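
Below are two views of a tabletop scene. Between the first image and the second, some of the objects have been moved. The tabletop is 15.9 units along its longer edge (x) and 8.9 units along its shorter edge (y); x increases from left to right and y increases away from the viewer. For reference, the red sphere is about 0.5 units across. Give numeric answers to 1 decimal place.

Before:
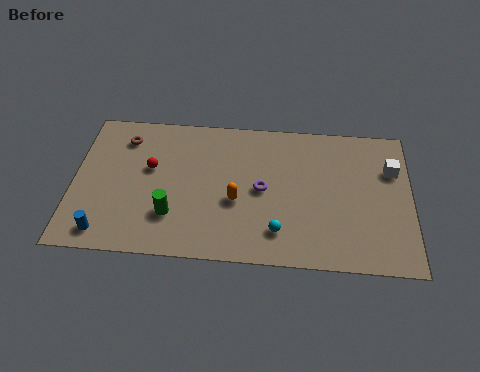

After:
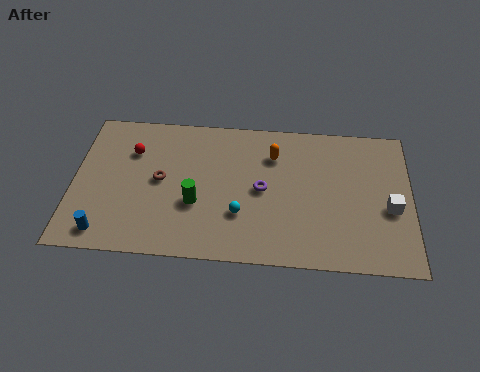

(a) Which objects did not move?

the blue cylinder and the purple torus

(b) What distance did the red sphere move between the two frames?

1.3

The red sphere moved from about (3.6, 5.3) to (2.7, 6.3), a distance of √(0.9² + 1.0²) ≈ 1.3.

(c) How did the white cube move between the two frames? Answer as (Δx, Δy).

(-0.1, -2.4)

The white cube started near (15.0, 6.1) and ended near (14.9, 3.7).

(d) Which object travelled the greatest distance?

the orange capsule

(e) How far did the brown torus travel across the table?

3.1

From (2.3, 7.1) to (4.1, 4.6), the brown torus covered √(1.8² + 2.5²) ≈ 3.1 units.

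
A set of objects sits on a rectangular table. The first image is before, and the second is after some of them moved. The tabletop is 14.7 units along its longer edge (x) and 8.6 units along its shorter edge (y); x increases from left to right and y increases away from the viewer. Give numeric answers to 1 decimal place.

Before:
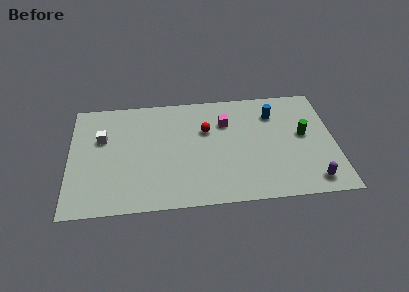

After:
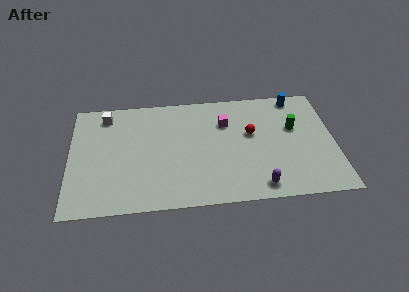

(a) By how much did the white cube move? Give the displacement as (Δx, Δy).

(0.2, 1.8)

The white cube started near (1.8, 5.5) and ended near (2.0, 7.3).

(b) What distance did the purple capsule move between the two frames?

2.9

From (13.3, 1.2) to (10.4, 1.1), the purple capsule covered √(2.9² + 0.1²) ≈ 2.9 units.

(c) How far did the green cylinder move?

0.8

The green cylinder moved from about (13.0, 4.7) to (12.5, 5.3), a distance of √(0.5² + 0.6²) ≈ 0.8.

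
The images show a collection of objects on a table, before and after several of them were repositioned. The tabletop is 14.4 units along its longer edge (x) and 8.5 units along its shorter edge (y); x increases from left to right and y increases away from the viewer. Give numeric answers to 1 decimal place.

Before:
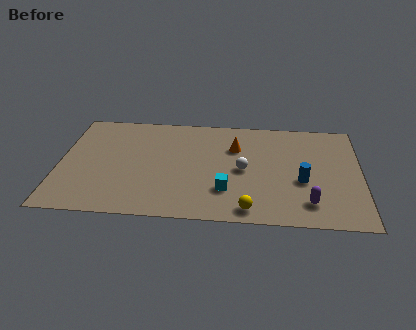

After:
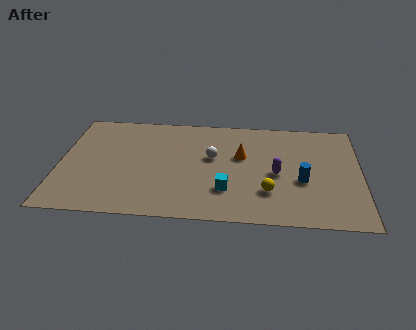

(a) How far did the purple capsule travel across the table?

2.7

From (11.9, 1.7) to (10.4, 3.9), the purple capsule covered √(1.5² + 2.2²) ≈ 2.7 units.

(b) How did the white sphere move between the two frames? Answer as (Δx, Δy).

(-1.5, 0.9)

The white sphere started near (8.8, 4.1) and ended near (7.3, 5.0).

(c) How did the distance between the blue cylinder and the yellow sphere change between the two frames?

-1.6

They were about 3.5 units apart before and 1.9 after — 1.6 units closer together.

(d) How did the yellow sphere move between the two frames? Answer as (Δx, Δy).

(0.9, 1.4)

The yellow sphere was at about (9.1, 1.0) and moved to about (10.0, 2.4).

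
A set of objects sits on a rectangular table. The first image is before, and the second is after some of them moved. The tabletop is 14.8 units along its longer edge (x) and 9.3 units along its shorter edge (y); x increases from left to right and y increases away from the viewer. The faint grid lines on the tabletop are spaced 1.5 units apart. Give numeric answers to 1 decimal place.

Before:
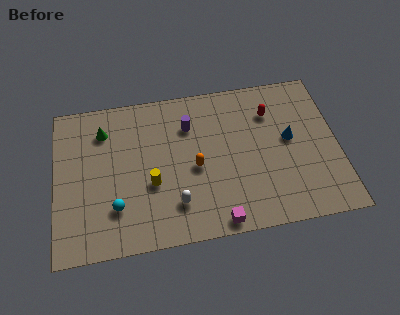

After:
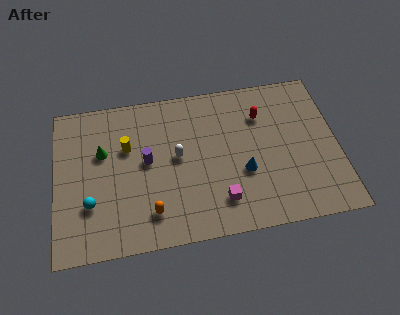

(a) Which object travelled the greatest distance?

the orange capsule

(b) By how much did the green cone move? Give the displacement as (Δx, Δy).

(-0.1, -1.3)

From the two frames, the green cone sits at roughly (2.6, 7.2) before and (2.5, 5.9) after.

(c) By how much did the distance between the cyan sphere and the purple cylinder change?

-2.2

The distance was about 5.9 in the first image and 3.7 in the second, so they moved 2.2 units closer together.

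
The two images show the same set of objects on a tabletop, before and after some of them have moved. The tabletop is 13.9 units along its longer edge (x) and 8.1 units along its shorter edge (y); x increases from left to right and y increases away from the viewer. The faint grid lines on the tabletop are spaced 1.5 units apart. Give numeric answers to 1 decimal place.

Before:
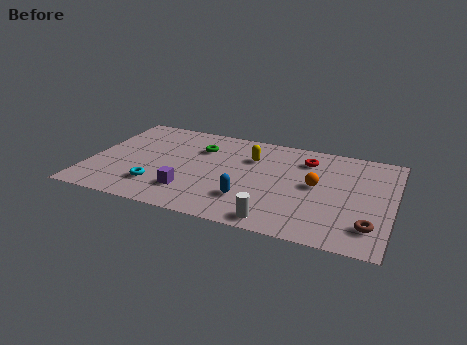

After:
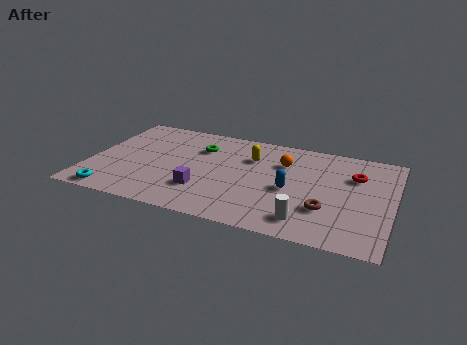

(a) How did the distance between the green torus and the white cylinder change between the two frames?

+0.6

They were about 6.3 units apart before and 6.9 after — 0.6 units further apart.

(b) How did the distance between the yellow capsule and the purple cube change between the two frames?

-0.6

The distance was about 4.5 in the first image and 3.9 in the second, so they moved 0.6 units closer together.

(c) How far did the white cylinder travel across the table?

1.4

The white cylinder was near (8.9, 0.9) before and (10.2, 1.4) after, so it travelled √(1.3² + 0.5²) ≈ 1.4 units.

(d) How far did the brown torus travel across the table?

2.1

The brown torus was near (13.0, 1.8) before and (11.0, 2.5) after, so it travelled √(2.0² + 0.7²) ≈ 2.1 units.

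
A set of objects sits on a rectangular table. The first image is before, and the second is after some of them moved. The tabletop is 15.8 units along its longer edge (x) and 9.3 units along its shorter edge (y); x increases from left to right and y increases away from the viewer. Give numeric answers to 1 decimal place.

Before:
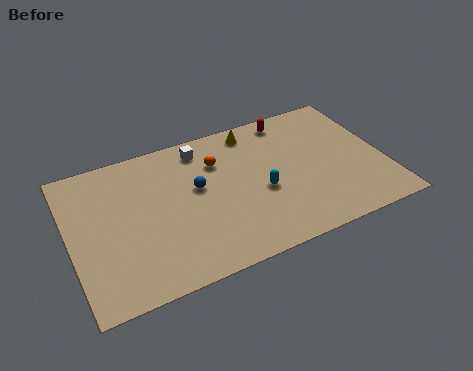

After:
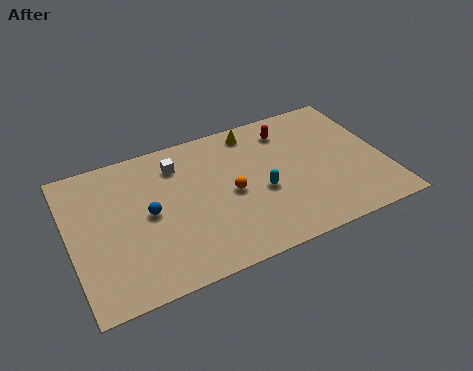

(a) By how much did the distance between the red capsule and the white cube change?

+1.1

The distance was about 4.6 in the first image and 5.7 in the second, so they moved 1.1 units further apart.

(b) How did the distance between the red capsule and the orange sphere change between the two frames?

+0.3

They were about 4.2 units apart before and 4.5 after — 0.3 units further apart.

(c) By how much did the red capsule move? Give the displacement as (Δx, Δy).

(-0.2, -0.7)

The red capsule started near (11.5, 8.2) and ended near (11.3, 7.5).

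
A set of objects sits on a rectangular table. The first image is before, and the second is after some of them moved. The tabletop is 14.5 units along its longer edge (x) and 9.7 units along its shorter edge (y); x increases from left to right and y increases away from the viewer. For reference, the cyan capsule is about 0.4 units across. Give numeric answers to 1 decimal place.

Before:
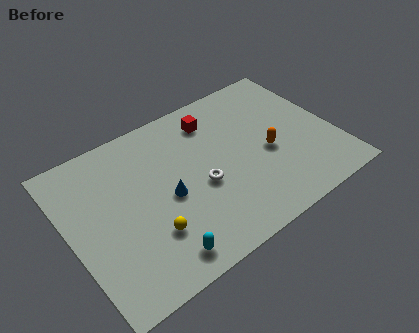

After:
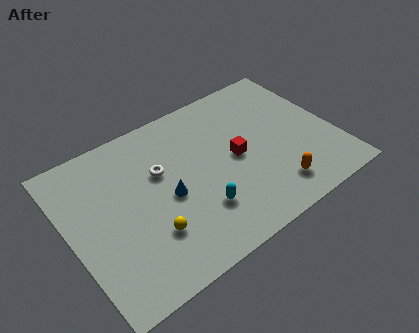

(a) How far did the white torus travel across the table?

2.8

The white torus was near (7.0, 4.1) before and (5.1, 6.1) after, so it travelled √(1.9² + 2.0²) ≈ 2.8 units.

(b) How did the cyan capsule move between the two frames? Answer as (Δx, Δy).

(2.5, 1.4)

From the two frames, the cyan capsule sits at roughly (4.1, 1.3) before and (6.6, 2.7) after.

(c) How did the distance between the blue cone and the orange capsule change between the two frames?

+0.4

They were about 5.6 units apart before and 6.0 after — 0.4 units further apart.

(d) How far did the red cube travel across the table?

3.1

From (8.4, 7.8) to (9.1, 4.8), the red cube covered √(0.7² + 3.0²) ≈ 3.1 units.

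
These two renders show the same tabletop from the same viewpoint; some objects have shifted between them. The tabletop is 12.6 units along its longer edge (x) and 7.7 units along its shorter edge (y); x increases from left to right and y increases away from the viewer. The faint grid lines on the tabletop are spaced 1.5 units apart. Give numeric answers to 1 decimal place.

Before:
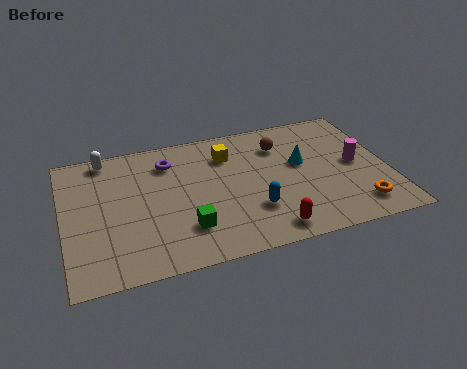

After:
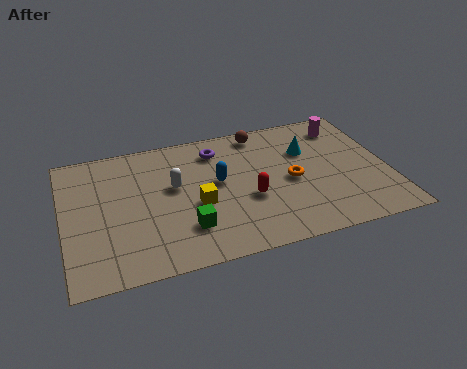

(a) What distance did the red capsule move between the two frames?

2.1

From (7.7, 1.0) to (7.1, 3.0), the red capsule covered √(0.6² + 2.0²) ≈ 2.1 units.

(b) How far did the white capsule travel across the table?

3.5

The white capsule was near (1.8, 6.9) before and (4.3, 4.5) after, so it travelled √(2.5² + 2.4²) ≈ 3.5 units.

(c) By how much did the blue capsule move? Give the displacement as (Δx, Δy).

(-1.2, 2.0)

From the two frames, the blue capsule sits at roughly (7.2, 2.3) before and (6.0, 4.3) after.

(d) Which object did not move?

the green cube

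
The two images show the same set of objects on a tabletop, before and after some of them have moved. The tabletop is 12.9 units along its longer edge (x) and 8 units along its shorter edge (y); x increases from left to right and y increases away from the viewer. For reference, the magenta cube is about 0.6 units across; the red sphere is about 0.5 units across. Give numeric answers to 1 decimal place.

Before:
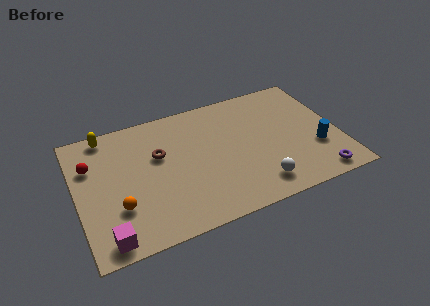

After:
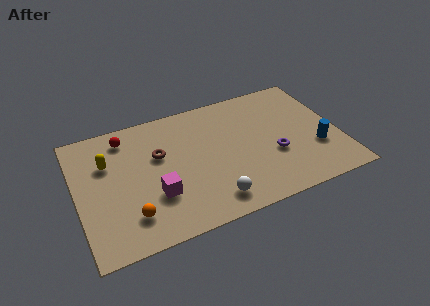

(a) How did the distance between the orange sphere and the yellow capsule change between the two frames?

-1.0

Before: roughly 4.7 units apart; after: 3.7. That's 1.0 units closer together.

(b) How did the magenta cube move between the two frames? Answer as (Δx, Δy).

(2.5, 1.7)

The magenta cube started near (1.2, 0.9) and ended near (3.7, 2.6).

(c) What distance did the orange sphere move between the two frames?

0.9

The orange sphere was near (1.9, 2.5) before and (2.4, 1.8) after, so it travelled √(0.5² + 0.7²) ≈ 0.9 units.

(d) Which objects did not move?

the brown torus and the blue cylinder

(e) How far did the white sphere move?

2.3

The white sphere moved from about (8.6, 1.4) to (6.3, 1.3), a distance of √(2.3² + 0.1²) ≈ 2.3.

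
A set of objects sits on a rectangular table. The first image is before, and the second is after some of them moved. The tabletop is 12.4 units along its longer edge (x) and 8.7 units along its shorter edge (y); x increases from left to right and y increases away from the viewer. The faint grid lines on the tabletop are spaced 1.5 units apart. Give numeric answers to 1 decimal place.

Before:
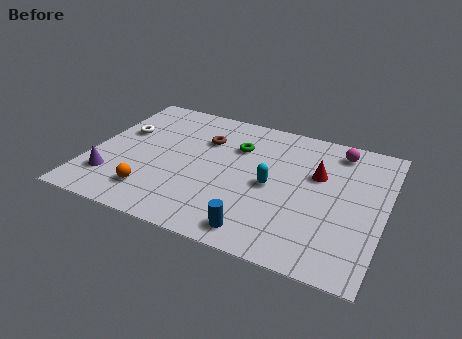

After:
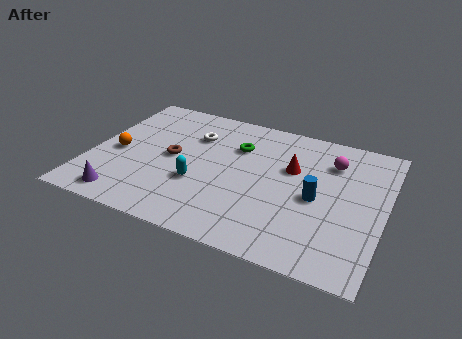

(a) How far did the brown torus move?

2.1

The brown torus moved from about (4.6, 6.1) to (3.4, 4.4), a distance of √(1.2² + 1.7²) ≈ 2.1.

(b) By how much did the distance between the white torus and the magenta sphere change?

-3.4

They were about 9.3 units apart before and 5.9 after — 3.4 units closer together.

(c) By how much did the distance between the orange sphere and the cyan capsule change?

-1.6

They were about 5.3 units apart before and 3.7 after — 1.6 units closer together.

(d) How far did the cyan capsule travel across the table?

3.2

The cyan capsule moved from about (7.7, 4.1) to (4.7, 3.1), a distance of √(3.0² + 1.0²) ≈ 3.2.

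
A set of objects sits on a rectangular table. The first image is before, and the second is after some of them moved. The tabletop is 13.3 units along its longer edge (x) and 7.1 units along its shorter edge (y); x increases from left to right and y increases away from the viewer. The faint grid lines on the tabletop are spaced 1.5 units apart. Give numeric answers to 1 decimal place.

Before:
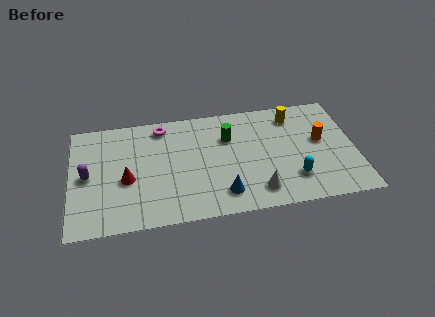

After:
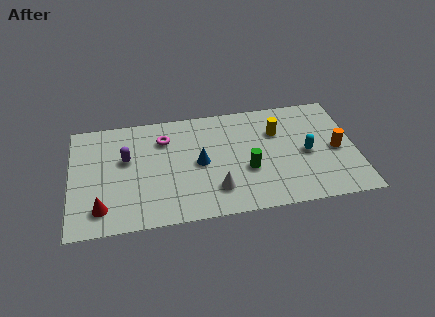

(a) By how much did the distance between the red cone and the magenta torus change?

+1.4

The distance was about 3.5 in the first image and 4.9 in the second, so they moved 1.4 units further apart.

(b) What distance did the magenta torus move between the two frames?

0.8

The magenta torus was near (4.3, 6.1) before and (4.4, 5.3) after, so it travelled √(0.1² + 0.8²) ≈ 0.8 units.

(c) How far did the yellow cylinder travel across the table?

1.2

From (10.5, 5.8) to (9.7, 4.9), the yellow cylinder covered √(0.8² + 0.9²) ≈ 1.2 units.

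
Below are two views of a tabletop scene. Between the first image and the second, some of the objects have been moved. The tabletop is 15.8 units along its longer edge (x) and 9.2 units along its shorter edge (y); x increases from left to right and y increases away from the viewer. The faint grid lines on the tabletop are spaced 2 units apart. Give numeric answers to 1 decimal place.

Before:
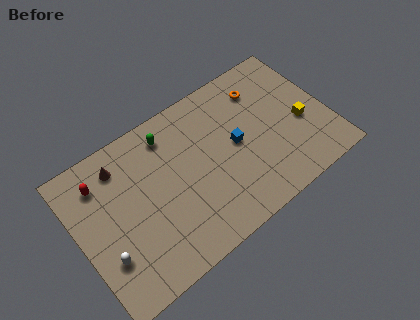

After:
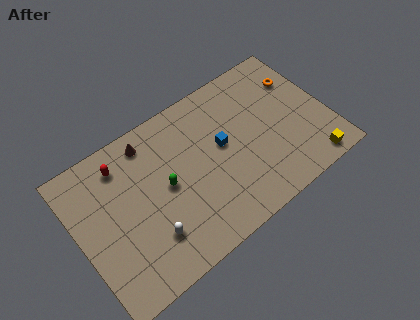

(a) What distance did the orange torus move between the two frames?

2.4

The orange torus moved from about (12.2, 7.2) to (14.5, 6.6), a distance of √(2.3² + 0.6²) ≈ 2.4.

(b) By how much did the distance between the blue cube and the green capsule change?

-1.1

The distance was about 4.8 in the first image and 3.7 in the second, so they moved 1.1 units closer together.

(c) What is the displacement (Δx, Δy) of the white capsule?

(2.7, -0.4)

From the two frames, the white capsule sits at roughly (1.3, 2.8) before and (4.0, 2.4) after.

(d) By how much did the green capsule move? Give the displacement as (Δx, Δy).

(-0.7, -2.9)

The green capsule started near (6.2, 7.6) and ended near (5.5, 4.7).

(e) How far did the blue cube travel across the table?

0.9

The blue cube moved from about (10.0, 4.7) to (9.2, 5.1), a distance of √(0.8² + 0.4²) ≈ 0.9.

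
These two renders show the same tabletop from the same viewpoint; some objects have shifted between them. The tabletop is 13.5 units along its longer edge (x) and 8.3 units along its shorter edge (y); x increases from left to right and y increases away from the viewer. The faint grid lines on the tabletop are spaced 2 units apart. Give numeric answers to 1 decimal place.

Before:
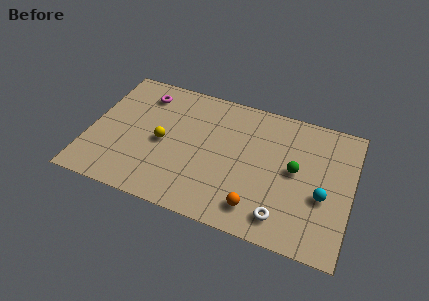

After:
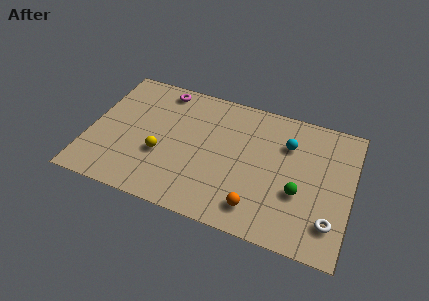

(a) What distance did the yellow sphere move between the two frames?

0.8

The yellow sphere moved from about (3.8, 3.9) to (3.8, 3.1), a distance of √(0.0² + 0.8²) ≈ 0.8.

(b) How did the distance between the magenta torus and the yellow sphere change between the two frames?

+1.1

The distance was about 3.1 in the first image and 4.2 in the second, so they moved 1.1 units further apart.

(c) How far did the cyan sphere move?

3.3

The cyan sphere was near (12.1, 3.3) before and (10.1, 5.9) after, so it travelled √(2.0² + 2.6²) ≈ 3.3 units.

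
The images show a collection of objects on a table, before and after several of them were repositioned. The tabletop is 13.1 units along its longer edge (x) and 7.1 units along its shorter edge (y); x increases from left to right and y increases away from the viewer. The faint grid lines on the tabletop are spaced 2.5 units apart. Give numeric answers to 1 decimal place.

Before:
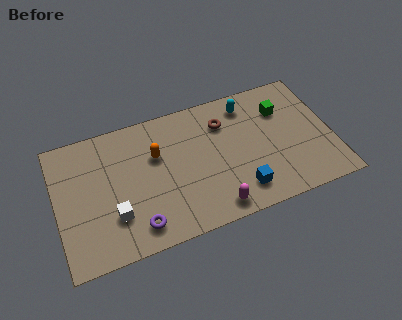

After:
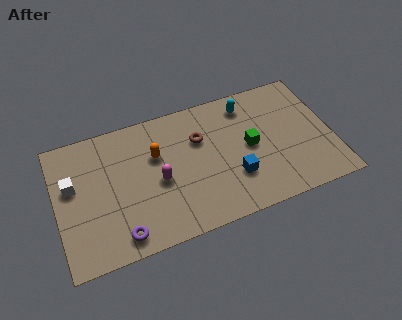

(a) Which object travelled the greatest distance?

the magenta capsule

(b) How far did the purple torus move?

0.8

The purple torus moved from about (3.6, 1.2) to (2.8, 1.0), a distance of √(0.8² + 0.2²) ≈ 0.8.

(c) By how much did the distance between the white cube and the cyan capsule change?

+0.9

Before: roughly 7.7 units apart; after: 8.6. That's 0.9 units further apart.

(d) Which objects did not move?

the orange capsule and the cyan capsule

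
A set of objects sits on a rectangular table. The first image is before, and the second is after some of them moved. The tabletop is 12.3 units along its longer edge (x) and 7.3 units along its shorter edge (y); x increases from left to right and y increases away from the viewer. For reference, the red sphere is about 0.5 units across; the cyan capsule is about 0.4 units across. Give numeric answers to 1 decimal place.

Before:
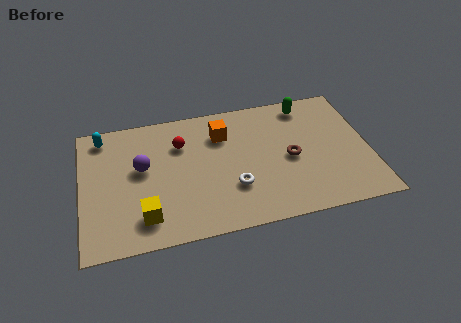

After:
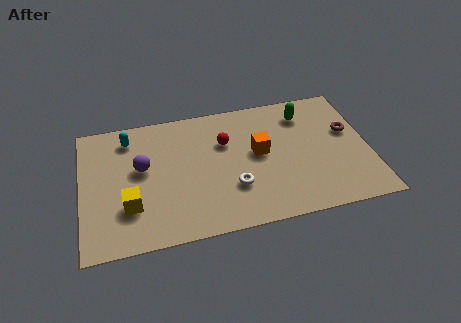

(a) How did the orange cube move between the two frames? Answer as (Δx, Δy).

(1.5, -1.4)

The orange cube started near (6.1, 5.4) and ended near (7.6, 4.0).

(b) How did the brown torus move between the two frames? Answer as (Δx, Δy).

(2.6, 1.0)

The brown torus was at about (8.9, 3.4) and moved to about (11.5, 4.4).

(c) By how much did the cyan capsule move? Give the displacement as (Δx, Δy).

(1.1, -0.3)

The cyan capsule was at about (1.0, 6.3) and moved to about (2.1, 6.0).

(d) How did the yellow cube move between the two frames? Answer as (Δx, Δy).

(-0.6, 0.7)

From the two frames, the yellow cube sits at roughly (2.6, 1.5) before and (2.0, 2.2) after.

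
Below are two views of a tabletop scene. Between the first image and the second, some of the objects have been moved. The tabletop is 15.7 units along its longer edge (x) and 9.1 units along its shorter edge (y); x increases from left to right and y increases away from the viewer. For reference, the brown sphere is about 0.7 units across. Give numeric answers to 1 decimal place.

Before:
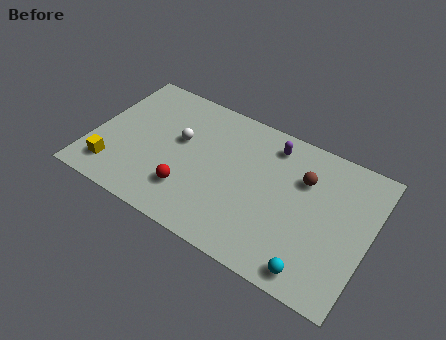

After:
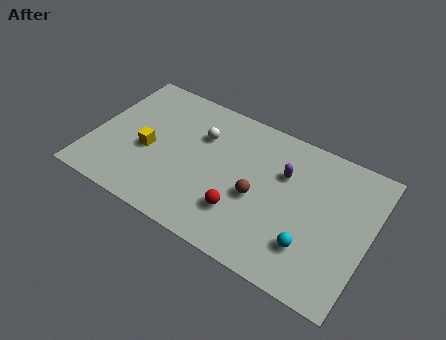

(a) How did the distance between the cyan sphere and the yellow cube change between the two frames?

-2.0

They were about 11.6 units apart before and 9.6 after — 2.0 units closer together.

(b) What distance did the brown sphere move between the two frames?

3.3

The brown sphere moved from about (11.8, 6.3) to (9.5, 3.9), a distance of √(2.3² + 2.4²) ≈ 3.3.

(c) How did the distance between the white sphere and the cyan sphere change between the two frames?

-1.5

They were about 9.3 units apart before and 7.8 after — 1.5 units closer together.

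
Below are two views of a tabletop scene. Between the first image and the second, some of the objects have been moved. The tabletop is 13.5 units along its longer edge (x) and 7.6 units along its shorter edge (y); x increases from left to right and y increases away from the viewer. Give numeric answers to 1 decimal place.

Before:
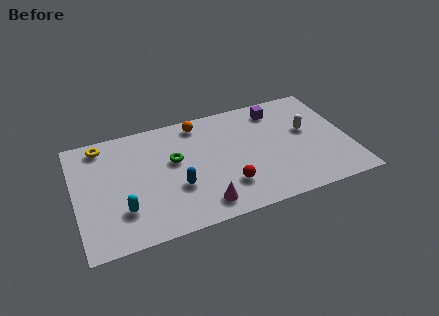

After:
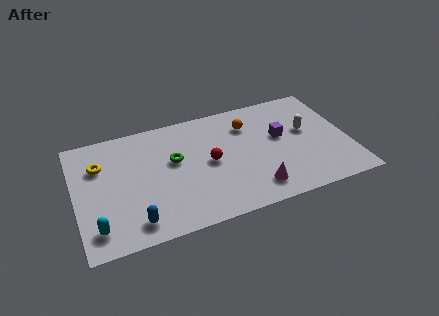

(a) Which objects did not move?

the green torus and the white capsule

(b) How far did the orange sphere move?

2.6

From (6.3, 6.6) to (8.7, 5.7), the orange sphere covered √(2.4² + 0.9²) ≈ 2.6 units.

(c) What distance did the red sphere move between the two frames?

1.9

The red sphere moved from about (7.3, 2.0) to (6.6, 3.8), a distance of √(0.7² + 1.8²) ≈ 1.9.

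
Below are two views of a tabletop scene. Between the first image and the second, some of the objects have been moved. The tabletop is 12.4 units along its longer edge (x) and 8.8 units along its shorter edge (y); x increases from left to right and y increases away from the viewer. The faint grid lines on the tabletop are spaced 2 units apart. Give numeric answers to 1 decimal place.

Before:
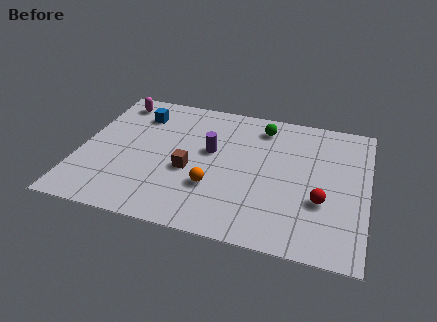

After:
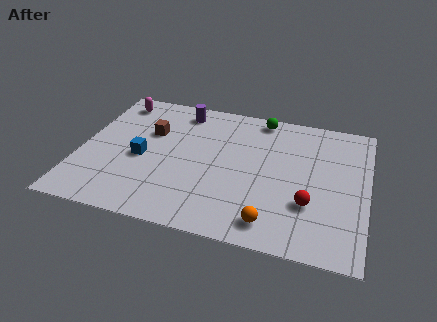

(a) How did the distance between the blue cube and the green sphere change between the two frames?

+0.9

They were about 5.4 units apart before and 6.3 after — 0.9 units further apart.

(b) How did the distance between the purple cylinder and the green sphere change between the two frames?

+0.5

The distance was about 3.0 in the first image and 3.5 in the second, so they moved 0.5 units further apart.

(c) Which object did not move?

the magenta capsule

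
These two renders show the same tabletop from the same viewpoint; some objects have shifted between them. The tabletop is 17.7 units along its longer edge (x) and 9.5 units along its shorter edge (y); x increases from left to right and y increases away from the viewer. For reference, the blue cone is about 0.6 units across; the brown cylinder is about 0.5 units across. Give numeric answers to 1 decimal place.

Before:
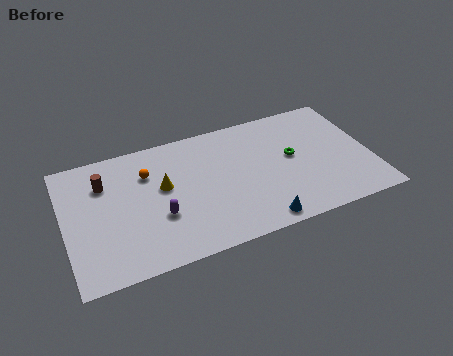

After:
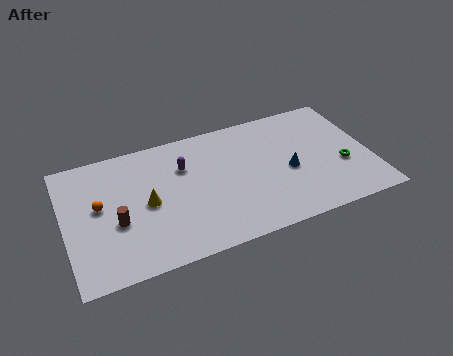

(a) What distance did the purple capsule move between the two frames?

3.6

The purple capsule was near (5.3, 3.4) before and (7.0, 6.6) after, so it travelled √(1.7² + 3.2²) ≈ 3.6 units.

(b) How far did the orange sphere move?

3.3

From (4.9, 6.8) to (2.0, 5.3), the orange sphere covered √(2.9² + 1.5²) ≈ 3.3 units.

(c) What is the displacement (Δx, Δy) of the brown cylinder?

(0.5, -3.1)

The brown cylinder started near (2.4, 6.9) and ended near (2.9, 3.8).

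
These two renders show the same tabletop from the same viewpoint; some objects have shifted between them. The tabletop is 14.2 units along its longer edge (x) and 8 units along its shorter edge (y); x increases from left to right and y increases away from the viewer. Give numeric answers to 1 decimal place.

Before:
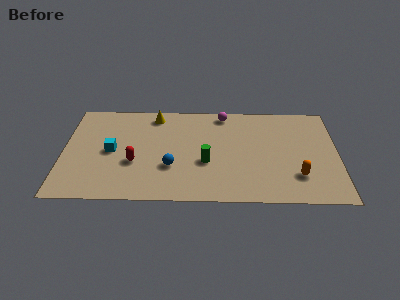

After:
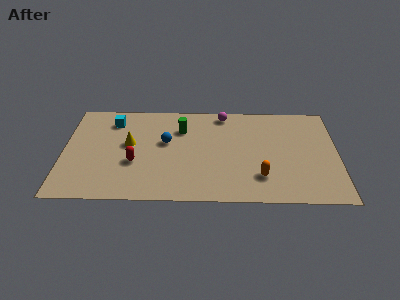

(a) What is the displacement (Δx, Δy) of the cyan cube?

(0.0, 2.5)

The cyan cube started near (2.5, 3.9) and ended near (2.5, 6.4).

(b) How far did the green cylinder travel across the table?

3.0

The green cylinder was near (7.4, 3.1) before and (6.1, 5.8) after, so it travelled √(1.3² + 2.7²) ≈ 3.0 units.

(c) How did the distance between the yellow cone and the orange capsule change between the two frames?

-1.6

They were about 8.8 units apart before and 7.2 after — 1.6 units closer together.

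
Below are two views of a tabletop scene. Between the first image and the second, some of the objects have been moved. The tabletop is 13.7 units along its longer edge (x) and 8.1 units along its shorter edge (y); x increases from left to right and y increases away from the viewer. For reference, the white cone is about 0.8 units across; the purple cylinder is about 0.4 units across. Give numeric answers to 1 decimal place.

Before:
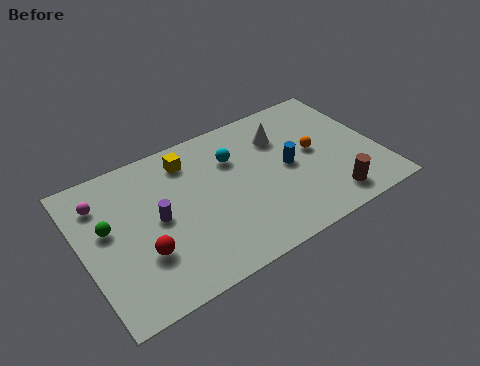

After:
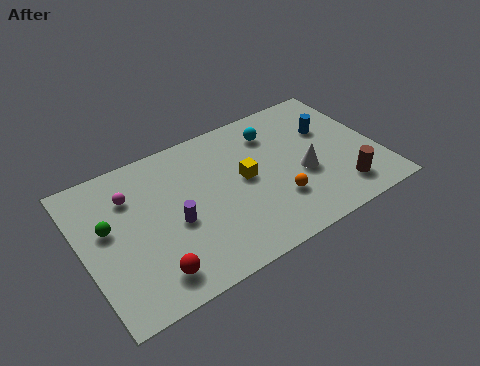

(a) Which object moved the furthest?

the yellow cube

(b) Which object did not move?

the green sphere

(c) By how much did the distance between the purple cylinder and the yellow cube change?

+0.4

They were about 3.1 units apart before and 3.5 after — 0.4 units further apart.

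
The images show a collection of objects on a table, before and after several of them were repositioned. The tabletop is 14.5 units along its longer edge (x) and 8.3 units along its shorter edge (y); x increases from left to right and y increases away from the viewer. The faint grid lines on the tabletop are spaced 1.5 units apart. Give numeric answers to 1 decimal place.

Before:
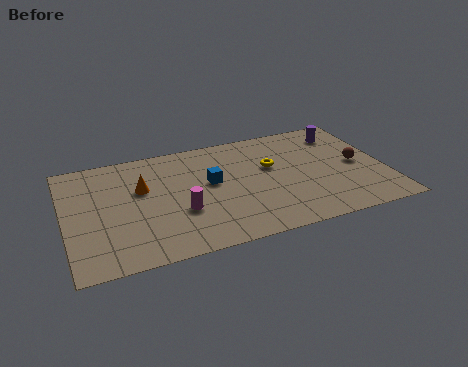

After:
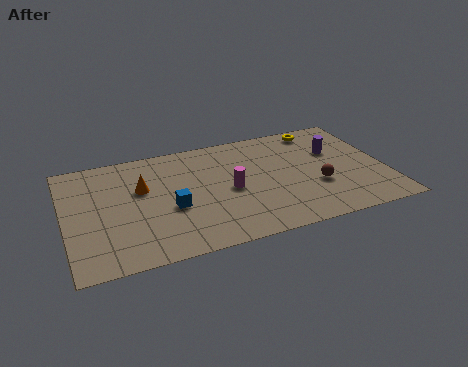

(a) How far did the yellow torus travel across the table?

3.3

The yellow torus was near (9.4, 5.1) before and (11.9, 7.3) after, so it travelled √(2.5² + 2.2²) ≈ 3.3 units.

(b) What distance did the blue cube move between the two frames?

2.3

The blue cube was near (6.6, 4.7) before and (4.7, 3.4) after, so it travelled √(1.9² + 1.3²) ≈ 2.3 units.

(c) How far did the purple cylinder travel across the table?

1.4

The purple cylinder moved from about (12.9, 6.7) to (12.4, 5.4), a distance of √(0.5² + 1.3²) ≈ 1.4.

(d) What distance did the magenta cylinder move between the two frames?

2.5

The magenta cylinder moved from about (5.1, 3.0) to (7.4, 3.9), a distance of √(2.3² + 0.9²) ≈ 2.5.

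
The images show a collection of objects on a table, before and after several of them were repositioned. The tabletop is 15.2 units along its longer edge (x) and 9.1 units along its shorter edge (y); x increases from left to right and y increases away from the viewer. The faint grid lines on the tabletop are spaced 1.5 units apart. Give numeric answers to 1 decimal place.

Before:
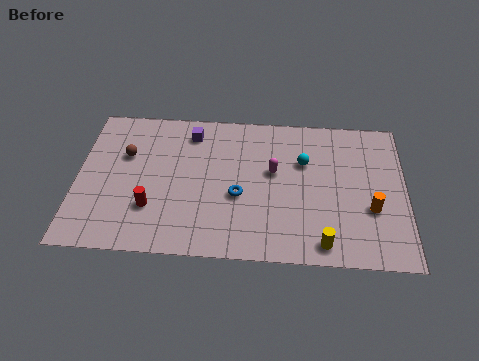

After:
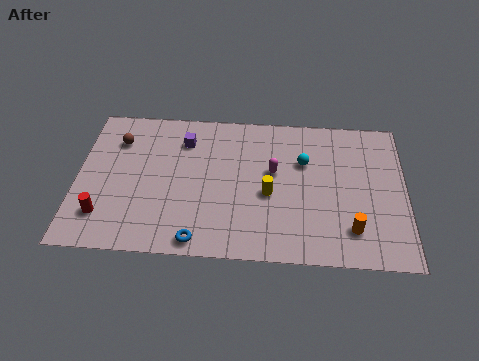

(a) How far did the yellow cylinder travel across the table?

3.8

The yellow cylinder moved from about (11.4, 1.1) to (8.9, 3.9), a distance of √(2.5² + 2.8²) ≈ 3.8.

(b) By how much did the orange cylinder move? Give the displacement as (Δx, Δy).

(-0.9, -1.3)

The orange cylinder was at about (13.6, 3.3) and moved to about (12.7, 2.0).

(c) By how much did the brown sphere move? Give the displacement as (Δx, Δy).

(-0.4, 0.9)

The brown sphere was at about (2.2, 5.9) and moved to about (1.8, 6.8).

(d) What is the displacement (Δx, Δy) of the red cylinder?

(-2.2, -0.6)

The red cylinder started near (3.5, 2.7) and ended near (1.3, 2.1).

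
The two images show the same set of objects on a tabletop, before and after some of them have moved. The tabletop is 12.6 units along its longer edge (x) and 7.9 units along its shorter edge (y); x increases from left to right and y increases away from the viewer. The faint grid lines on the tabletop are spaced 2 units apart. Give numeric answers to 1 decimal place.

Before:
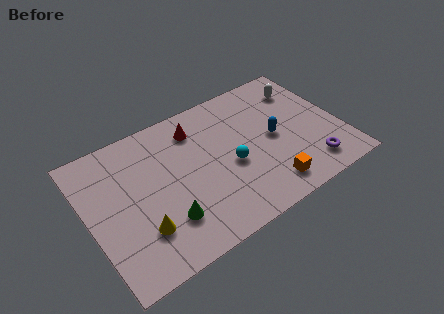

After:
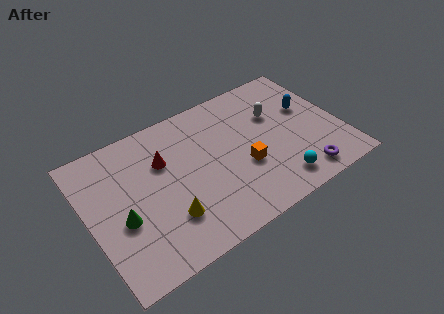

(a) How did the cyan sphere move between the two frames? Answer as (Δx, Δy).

(2.0, -2.1)

The cyan sphere was at about (7.0, 3.4) and moved to about (9.0, 1.3).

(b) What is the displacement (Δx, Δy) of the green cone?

(-2.0, 1.1)

The green cone was at about (3.5, 2.1) and moved to about (1.5, 3.2).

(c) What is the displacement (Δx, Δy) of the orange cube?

(-0.9, 1.7)

From the two frames, the orange cube sits at roughly (8.5, 1.3) before and (7.6, 3.0) after.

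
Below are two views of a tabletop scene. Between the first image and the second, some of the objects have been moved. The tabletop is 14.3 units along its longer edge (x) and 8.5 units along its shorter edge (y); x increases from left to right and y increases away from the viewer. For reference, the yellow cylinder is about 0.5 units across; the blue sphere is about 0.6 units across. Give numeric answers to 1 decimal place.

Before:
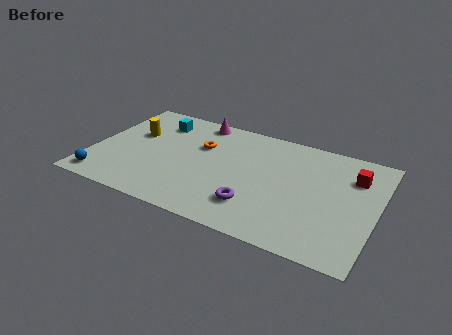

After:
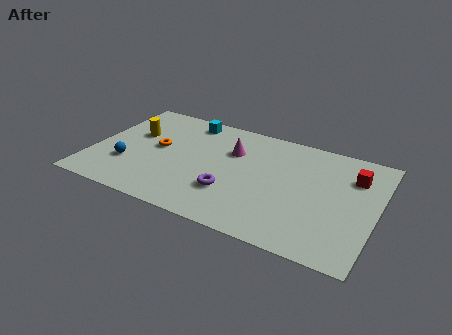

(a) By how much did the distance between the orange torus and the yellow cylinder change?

-1.9

Before: roughly 3.4 units apart; after: 1.5. That's 1.9 units closer together.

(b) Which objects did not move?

the yellow cylinder and the red cube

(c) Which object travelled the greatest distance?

the magenta cone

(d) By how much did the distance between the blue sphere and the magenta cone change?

-1.7

Before: roughly 7.6 units apart; after: 5.9. That's 1.7 units closer together.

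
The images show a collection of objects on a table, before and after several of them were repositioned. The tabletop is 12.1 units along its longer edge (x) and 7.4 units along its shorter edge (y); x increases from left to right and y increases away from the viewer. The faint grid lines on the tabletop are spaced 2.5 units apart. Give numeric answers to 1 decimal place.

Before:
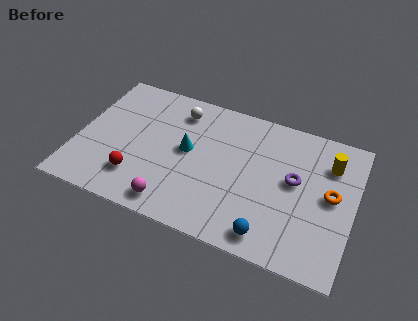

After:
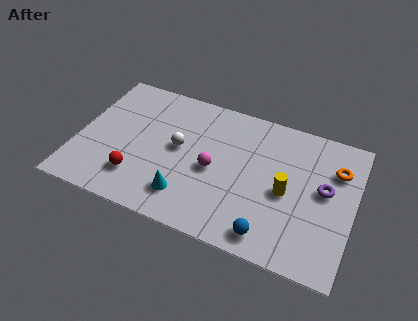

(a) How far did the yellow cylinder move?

2.7

The yellow cylinder moved from about (10.9, 5.5) to (9.2, 3.4), a distance of √(1.7² + 2.1²) ≈ 2.7.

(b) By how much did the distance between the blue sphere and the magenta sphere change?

-0.6

Before: roughly 4.2 units apart; after: 3.6. That's 0.6 units closer together.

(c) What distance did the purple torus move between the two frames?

1.3

From (9.5, 4.1) to (10.8, 4.1), the purple torus covered √(1.3² + 0.0²) ≈ 1.3 units.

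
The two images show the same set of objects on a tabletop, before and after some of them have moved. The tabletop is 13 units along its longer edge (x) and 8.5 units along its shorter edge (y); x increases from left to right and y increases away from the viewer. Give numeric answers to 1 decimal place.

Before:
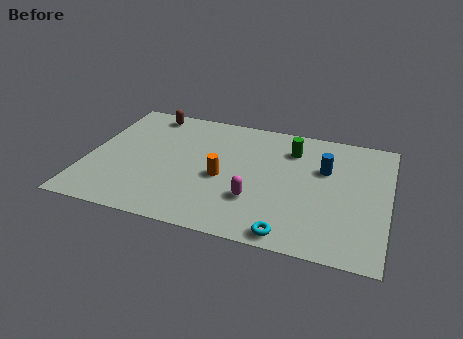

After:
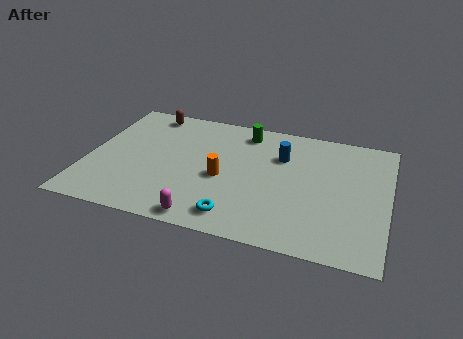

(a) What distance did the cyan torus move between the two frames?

2.4

The cyan torus moved from about (9.0, 0.8) to (6.7, 1.3), a distance of √(2.3² + 0.5²) ≈ 2.4.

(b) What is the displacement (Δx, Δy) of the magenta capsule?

(-2.0, -1.8)

The magenta capsule started near (7.4, 2.6) and ended near (5.4, 0.8).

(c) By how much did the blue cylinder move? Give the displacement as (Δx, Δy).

(-1.9, 0.4)

The blue cylinder started near (10.2, 5.5) and ended near (8.3, 5.9).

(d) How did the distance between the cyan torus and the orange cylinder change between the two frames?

-1.7

They were about 4.2 units apart before and 2.5 after — 1.7 units closer together.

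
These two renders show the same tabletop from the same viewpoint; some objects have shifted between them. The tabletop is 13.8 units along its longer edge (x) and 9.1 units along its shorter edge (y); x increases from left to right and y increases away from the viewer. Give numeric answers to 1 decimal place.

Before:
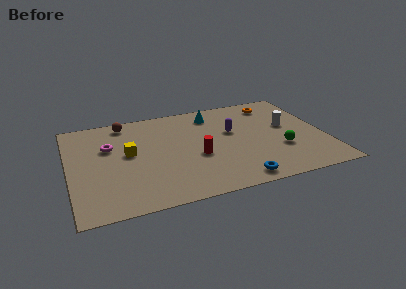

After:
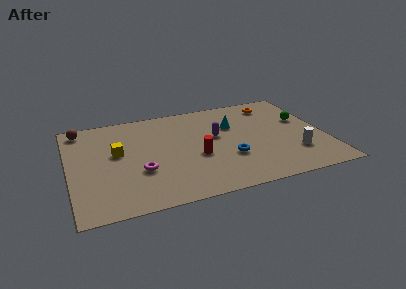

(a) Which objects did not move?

the orange torus and the red cylinder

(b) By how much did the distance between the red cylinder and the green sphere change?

+1.8

They were about 4.5 units apart before and 6.3 after — 1.8 units further apart.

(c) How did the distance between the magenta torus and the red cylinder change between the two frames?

-2.0

The distance was about 5.1 in the first image and 3.1 in the second, so they moved 2.0 units closer together.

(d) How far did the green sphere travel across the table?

2.9

The green sphere moved from about (11.3, 3.1) to (12.8, 5.6), a distance of √(1.5² + 2.5²) ≈ 2.9.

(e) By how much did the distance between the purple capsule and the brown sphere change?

+1.5

Before: roughly 6.2 units apart; after: 7.7. That's 1.5 units further apart.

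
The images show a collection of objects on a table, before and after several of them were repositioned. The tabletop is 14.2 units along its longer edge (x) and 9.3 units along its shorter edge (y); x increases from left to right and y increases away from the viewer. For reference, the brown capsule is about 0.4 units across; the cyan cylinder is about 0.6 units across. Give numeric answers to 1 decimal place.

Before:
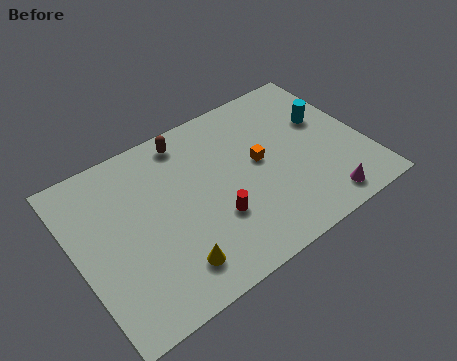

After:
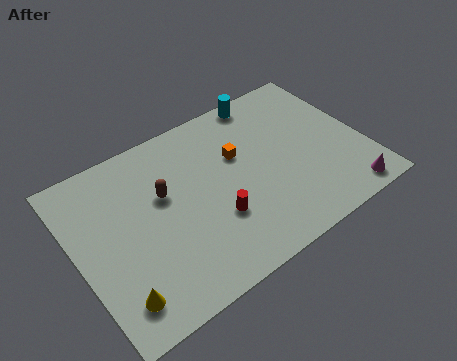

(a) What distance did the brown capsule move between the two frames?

2.9

The brown capsule moved from about (6.0, 8.1) to (4.4, 5.7), a distance of √(1.6² + 2.4²) ≈ 2.9.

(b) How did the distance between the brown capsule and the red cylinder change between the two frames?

-1.7

Before: roughly 5.0 units apart; after: 3.3. That's 1.7 units closer together.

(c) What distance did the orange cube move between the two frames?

1.3

The orange cube moved from about (9.1, 5.0) to (8.2, 5.9), a distance of √(0.9² + 0.9²) ≈ 1.3.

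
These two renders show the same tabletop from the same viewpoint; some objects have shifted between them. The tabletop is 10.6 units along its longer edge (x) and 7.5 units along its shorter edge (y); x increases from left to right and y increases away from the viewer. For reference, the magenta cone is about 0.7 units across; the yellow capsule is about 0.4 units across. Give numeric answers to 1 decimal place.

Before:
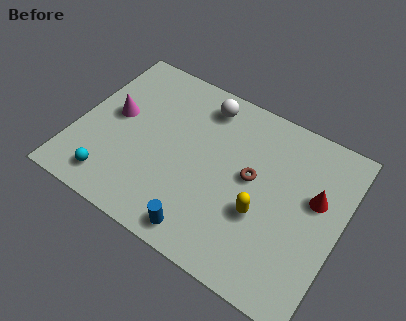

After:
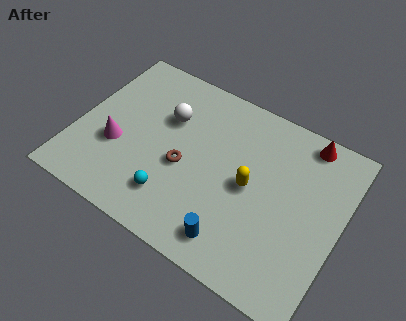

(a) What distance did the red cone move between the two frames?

2.3

From (9.5, 4.5) to (8.8, 6.7), the red cone covered √(0.7² + 2.2²) ≈ 2.3 units.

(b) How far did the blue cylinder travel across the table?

1.2

The blue cylinder was near (5.6, 0.9) before and (6.8, 1.2) after, so it travelled √(1.2² + 0.3²) ≈ 1.2 units.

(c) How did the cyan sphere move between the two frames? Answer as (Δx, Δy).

(2.4, 0.5)

The cyan sphere was at about (1.8, 1.2) and moved to about (4.2, 1.7).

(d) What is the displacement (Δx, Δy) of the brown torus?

(-2.6, -0.9)

The brown torus was at about (7.0, 4.1) and moved to about (4.4, 3.2).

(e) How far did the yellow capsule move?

1.1

The yellow capsule moved from about (7.6, 2.8) to (7.0, 3.7), a distance of √(0.6² + 0.9²) ≈ 1.1.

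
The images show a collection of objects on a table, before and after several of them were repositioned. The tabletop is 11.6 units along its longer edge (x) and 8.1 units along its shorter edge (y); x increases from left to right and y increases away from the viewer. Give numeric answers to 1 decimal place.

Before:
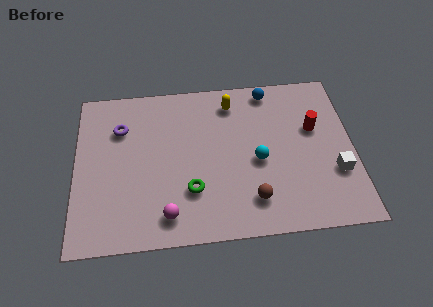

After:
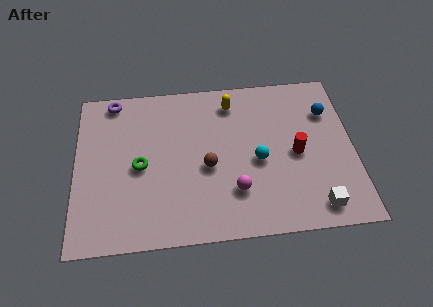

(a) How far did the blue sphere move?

2.8

The blue sphere moved from about (8.2, 7.2) to (10.6, 5.8), a distance of √(2.4² + 1.4²) ≈ 2.8.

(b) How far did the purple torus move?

1.5

The purple torus was near (1.9, 5.8) before and (1.6, 7.3) after, so it travelled √(0.3² + 1.5²) ≈ 1.5 units.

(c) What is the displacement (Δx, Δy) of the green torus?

(-2.1, 1.4)

The green torus started near (4.8, 2.4) and ended near (2.7, 3.8).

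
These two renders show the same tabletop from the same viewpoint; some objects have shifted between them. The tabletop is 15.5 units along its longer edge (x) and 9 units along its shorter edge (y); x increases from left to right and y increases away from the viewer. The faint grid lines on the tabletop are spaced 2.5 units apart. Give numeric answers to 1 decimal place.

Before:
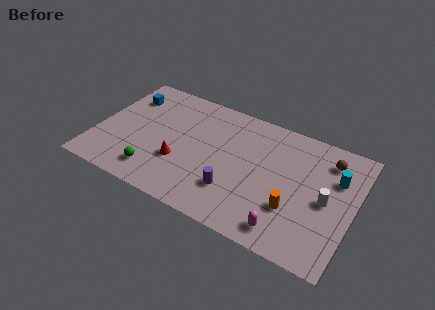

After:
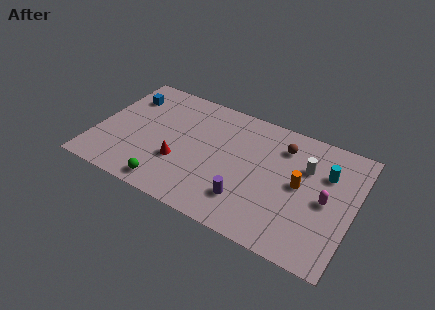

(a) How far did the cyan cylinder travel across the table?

0.6

The cyan cylinder was near (14.3, 6.1) before and (13.7, 6.2) after, so it travelled √(0.6² + 0.1²) ≈ 0.6 units.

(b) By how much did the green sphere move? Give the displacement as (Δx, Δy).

(0.9, -0.6)

The green sphere was at about (3.9, 1.7) and moved to about (4.8, 1.1).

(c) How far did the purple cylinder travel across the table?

0.9

The purple cylinder moved from about (8.6, 2.5) to (9.4, 2.2), a distance of √(0.8² + 0.3²) ≈ 0.9.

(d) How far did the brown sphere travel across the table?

2.7

From (13.7, 7.2) to (11.0, 7.0), the brown sphere covered √(2.7² + 0.2²) ≈ 2.7 units.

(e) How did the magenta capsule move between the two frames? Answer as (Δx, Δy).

(2.0, 3.0)

The magenta capsule started near (11.9, 1.3) and ended near (13.9, 4.3).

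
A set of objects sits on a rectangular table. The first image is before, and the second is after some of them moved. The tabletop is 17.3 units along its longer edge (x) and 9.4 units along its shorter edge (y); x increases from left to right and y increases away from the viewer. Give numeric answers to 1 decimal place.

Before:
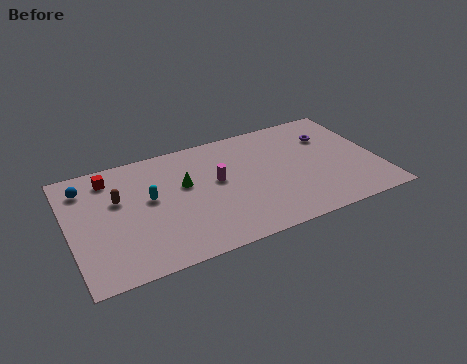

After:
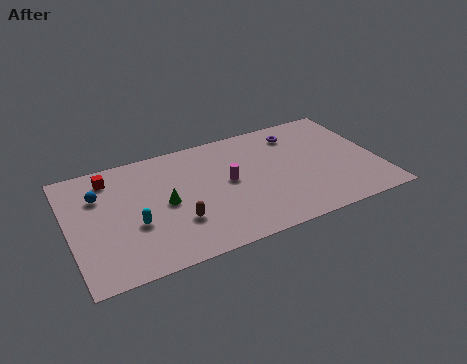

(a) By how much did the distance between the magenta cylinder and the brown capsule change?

-1.8

They were about 5.5 units apart before and 3.7 after — 1.8 units closer together.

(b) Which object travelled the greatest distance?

the brown capsule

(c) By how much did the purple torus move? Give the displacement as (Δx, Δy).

(-1.8, 0.9)

The purple torus was at about (14.9, 6.7) and moved to about (13.1, 7.6).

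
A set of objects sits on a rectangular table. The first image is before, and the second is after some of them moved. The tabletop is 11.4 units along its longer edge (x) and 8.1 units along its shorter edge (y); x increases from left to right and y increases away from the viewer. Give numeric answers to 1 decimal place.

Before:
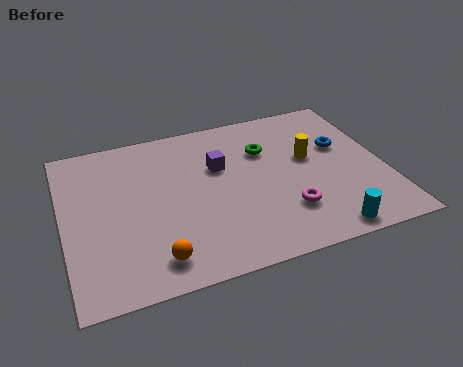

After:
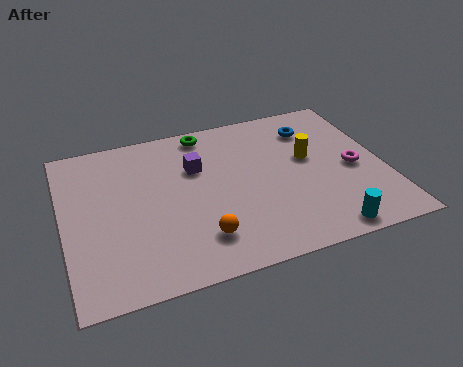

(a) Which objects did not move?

the yellow cylinder and the cyan cylinder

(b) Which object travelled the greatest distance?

the magenta torus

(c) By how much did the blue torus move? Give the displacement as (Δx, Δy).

(-0.9, 1.3)

The blue torus started near (10.0, 5.0) and ended near (9.1, 6.3).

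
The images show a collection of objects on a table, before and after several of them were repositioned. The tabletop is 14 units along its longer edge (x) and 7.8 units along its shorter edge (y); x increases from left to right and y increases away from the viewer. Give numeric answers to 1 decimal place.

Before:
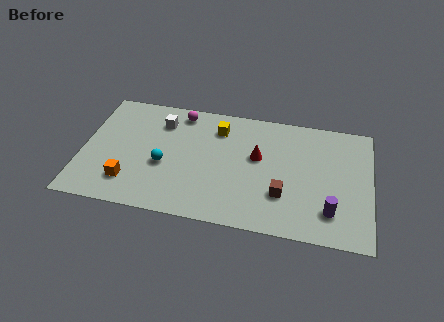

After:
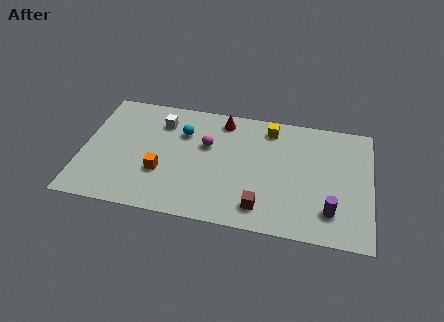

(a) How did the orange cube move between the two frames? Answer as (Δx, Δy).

(1.5, 0.9)

From the two frames, the orange cube sits at roughly (2.4, 1.8) before and (3.9, 2.7) after.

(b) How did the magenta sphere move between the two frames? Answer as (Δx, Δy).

(1.4, -1.9)

The magenta sphere started near (4.6, 6.8) and ended near (6.0, 4.9).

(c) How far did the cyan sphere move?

2.4

The cyan sphere was near (4.0, 3.2) before and (4.8, 5.5) after, so it travelled √(0.8² + 2.3²) ≈ 2.4 units.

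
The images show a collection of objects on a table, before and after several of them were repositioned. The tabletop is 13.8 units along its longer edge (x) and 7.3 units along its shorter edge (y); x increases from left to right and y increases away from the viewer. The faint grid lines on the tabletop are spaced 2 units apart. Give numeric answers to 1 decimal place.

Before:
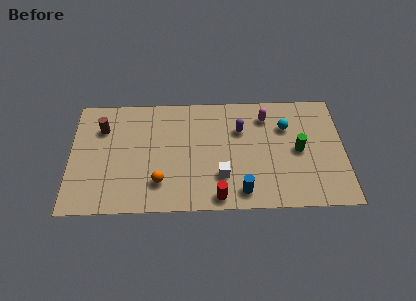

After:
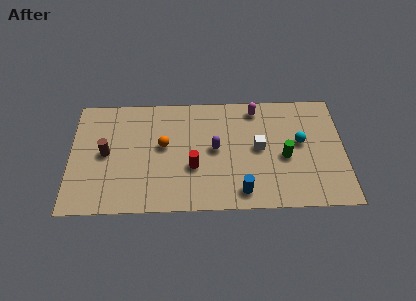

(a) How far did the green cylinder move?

0.8

The green cylinder was near (11.5, 3.6) before and (10.8, 3.2) after, so it travelled √(0.7² + 0.4²) ≈ 0.8 units.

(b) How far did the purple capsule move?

1.8

The purple capsule moved from about (8.6, 5.0) to (7.3, 3.8), a distance of √(1.3² + 1.2²) ≈ 1.8.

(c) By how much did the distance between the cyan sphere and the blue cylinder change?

-0.4

The distance was about 4.6 in the first image and 4.2 in the second, so they moved 0.4 units closer together.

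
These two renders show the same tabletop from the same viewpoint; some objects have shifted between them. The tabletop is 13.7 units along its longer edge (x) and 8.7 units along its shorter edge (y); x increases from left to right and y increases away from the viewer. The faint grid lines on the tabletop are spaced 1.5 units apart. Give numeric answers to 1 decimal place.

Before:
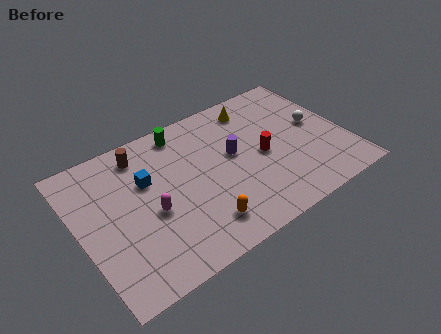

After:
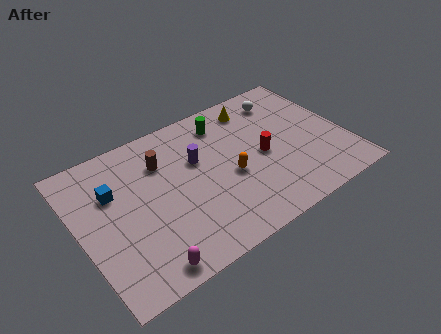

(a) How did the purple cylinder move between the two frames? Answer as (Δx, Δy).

(-1.8, 0.6)

From the two frames, the purple cylinder sits at roughly (8.0, 4.9) before and (6.2, 5.5) after.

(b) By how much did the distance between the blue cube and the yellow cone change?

+1.6

Before: roughly 6.2 units apart; after: 7.8. That's 1.6 units further apart.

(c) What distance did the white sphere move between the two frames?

2.7

From (12.4, 4.7) to (11.1, 7.1), the white sphere covered √(1.3² + 2.4²) ≈ 2.7 units.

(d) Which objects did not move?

the red cylinder and the yellow cone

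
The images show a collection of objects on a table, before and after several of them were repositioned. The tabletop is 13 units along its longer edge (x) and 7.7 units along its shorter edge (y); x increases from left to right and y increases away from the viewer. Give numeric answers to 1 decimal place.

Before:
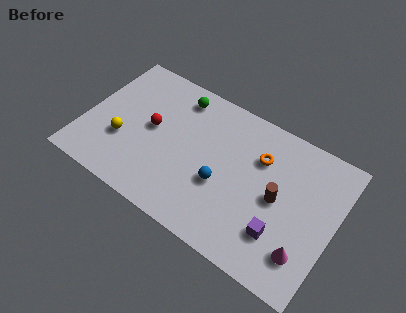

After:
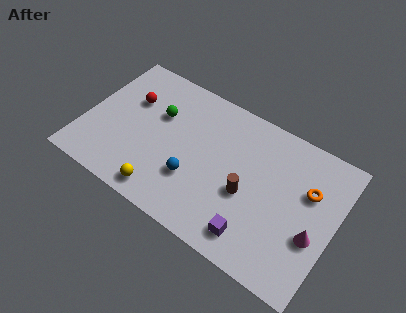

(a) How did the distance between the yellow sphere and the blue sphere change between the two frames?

-3.2

The distance was about 5.2 in the first image and 2.0 in the second, so they moved 3.2 units closer together.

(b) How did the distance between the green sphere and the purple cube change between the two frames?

-0.7

Before: roughly 7.5 units apart; after: 6.8. That's 0.7 units closer together.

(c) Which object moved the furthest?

the yellow sphere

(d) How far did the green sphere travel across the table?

1.7

The green sphere moved from about (4.4, 6.5) to (3.6, 5.0), a distance of √(0.8² + 1.5²) ≈ 1.7.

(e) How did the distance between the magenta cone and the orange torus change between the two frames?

-2.4

Before: roughly 4.6 units apart; after: 2.2. That's 2.4 units closer together.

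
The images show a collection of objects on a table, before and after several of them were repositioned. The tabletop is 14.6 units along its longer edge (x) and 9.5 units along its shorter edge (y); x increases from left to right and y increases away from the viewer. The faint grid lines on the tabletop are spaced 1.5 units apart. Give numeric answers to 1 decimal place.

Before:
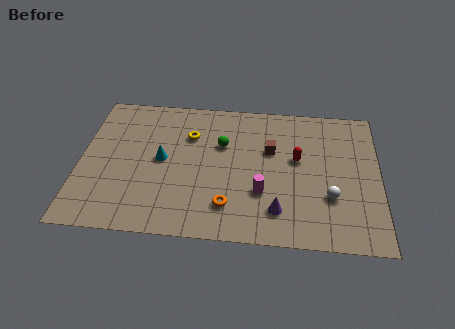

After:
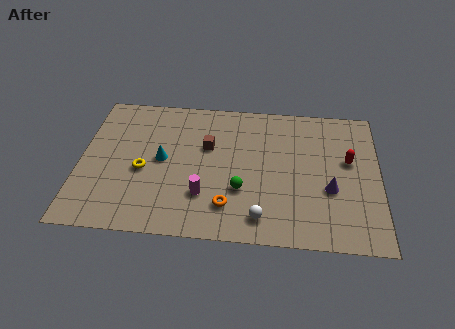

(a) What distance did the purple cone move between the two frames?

3.0

The purple cone moved from about (9.7, 2.0) to (12.2, 3.6), a distance of √(2.5² + 1.6²) ≈ 3.0.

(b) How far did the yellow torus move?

3.4

The yellow torus moved from about (5.3, 6.7) to (3.1, 4.1), a distance of √(2.2² + 2.6²) ≈ 3.4.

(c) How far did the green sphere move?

3.2

From (6.9, 6.2) to (7.9, 3.2), the green sphere covered √(1.0² + 3.0²) ≈ 3.2 units.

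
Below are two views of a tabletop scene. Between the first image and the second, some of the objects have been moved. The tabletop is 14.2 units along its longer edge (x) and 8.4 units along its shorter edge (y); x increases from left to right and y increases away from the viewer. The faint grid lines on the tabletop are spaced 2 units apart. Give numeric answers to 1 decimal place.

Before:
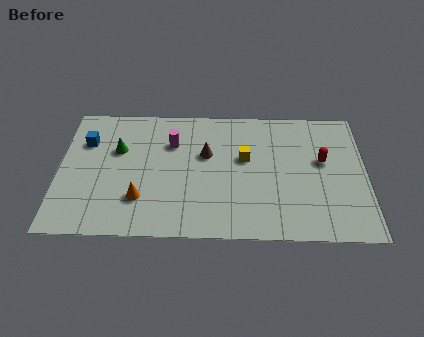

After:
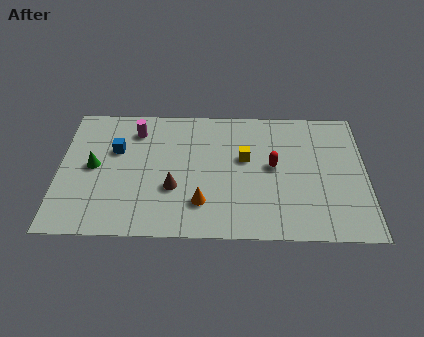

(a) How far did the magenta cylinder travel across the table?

1.9

From (5.2, 5.9) to (3.5, 6.7), the magenta cylinder covered √(1.7² + 0.8²) ≈ 1.9 units.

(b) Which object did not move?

the yellow cube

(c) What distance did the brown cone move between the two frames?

2.7

The brown cone moved from about (6.8, 5.2) to (5.3, 3.0), a distance of √(1.5² + 2.2²) ≈ 2.7.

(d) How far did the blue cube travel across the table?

1.5

From (1.2, 5.9) to (2.6, 5.4), the blue cube covered √(1.4² + 0.5²) ≈ 1.5 units.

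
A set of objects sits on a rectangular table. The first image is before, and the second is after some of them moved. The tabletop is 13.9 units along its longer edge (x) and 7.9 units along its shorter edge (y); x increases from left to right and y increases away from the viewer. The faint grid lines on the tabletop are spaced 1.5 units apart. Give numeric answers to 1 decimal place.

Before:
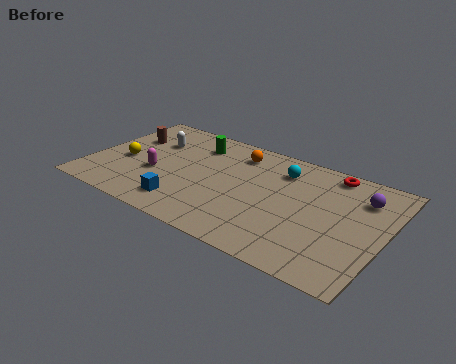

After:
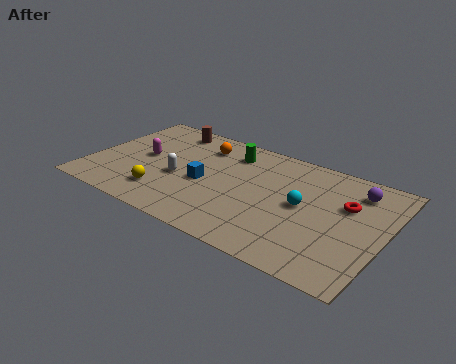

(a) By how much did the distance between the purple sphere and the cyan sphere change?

-0.7

They were about 3.8 units apart before and 3.1 after — 0.7 units closer together.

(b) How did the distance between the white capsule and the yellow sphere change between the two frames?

-0.7

The distance was about 2.3 in the first image and 1.6 in the second, so they moved 0.7 units closer together.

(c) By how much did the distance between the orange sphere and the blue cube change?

-2.4

Before: roughly 5.2 units apart; after: 2.8. That's 2.4 units closer together.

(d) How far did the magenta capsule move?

1.3

From (3.2, 3.1) to (2.4, 4.1), the magenta capsule covered √(0.8² + 1.0²) ≈ 1.3 units.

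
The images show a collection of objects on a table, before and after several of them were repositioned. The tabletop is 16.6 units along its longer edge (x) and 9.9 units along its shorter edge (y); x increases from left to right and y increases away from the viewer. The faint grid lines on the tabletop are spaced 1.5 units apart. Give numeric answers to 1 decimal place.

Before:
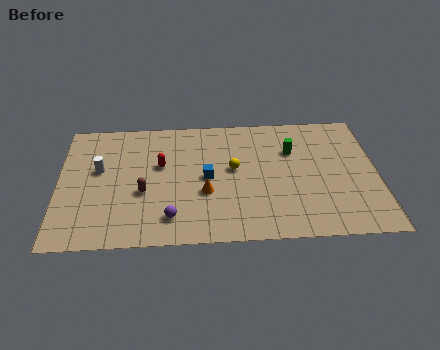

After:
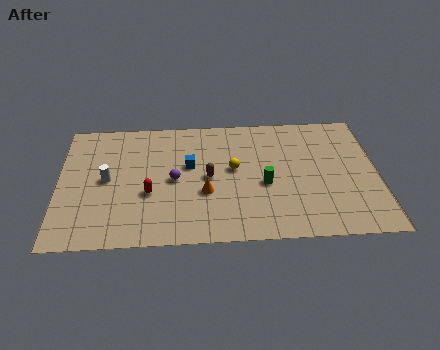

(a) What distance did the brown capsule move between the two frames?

3.5

The brown capsule moved from about (4.4, 3.9) to (7.8, 4.9), a distance of √(3.4² + 1.0²) ≈ 3.5.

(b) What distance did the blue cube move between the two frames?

1.3

From (7.7, 4.9) to (6.8, 5.9), the blue cube covered √(0.9² + 1.0²) ≈ 1.3 units.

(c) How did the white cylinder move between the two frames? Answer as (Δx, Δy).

(0.4, -0.8)

The white cylinder started near (2.1, 5.8) and ended near (2.5, 5.0).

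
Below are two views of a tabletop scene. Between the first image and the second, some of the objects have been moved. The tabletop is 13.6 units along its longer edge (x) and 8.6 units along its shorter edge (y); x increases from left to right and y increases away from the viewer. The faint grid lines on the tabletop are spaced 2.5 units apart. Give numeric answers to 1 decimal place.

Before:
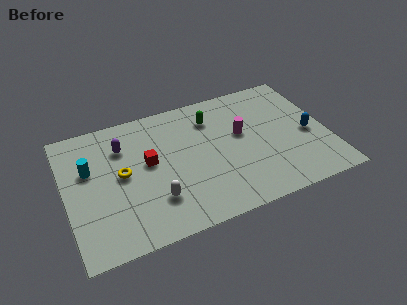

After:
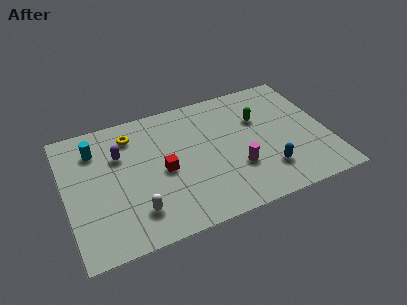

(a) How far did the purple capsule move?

0.5

The purple capsule moved from about (3.1, 6.3) to (2.9, 5.8), a distance of √(0.2² + 0.5²) ≈ 0.5.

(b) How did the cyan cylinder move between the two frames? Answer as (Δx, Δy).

(0.4, 1.2)

From the two frames, the cyan cylinder sits at roughly (1.3, 5.4) before and (1.7, 6.6) after.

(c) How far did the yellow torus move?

2.5

The yellow torus was near (2.9, 4.5) before and (3.6, 6.9) after, so it travelled √(0.7² + 2.4²) ≈ 2.5 units.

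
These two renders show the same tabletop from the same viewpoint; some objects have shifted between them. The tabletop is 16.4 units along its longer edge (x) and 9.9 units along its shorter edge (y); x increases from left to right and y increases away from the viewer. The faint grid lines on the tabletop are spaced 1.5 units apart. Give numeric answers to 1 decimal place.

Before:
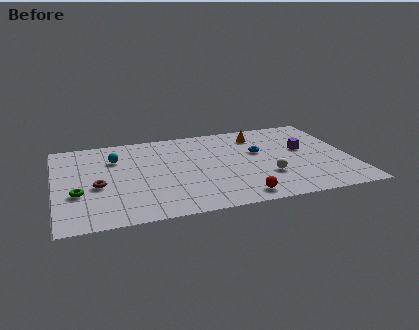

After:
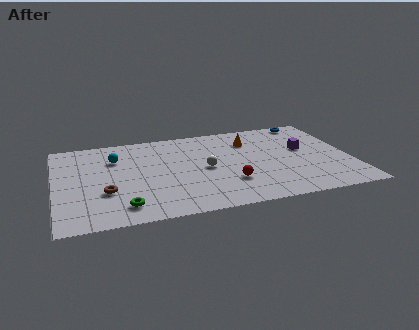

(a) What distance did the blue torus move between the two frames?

4.3

The blue torus was near (11.4, 6.0) before and (14.5, 9.0) after, so it travelled √(3.1² + 3.0²) ≈ 4.3 units.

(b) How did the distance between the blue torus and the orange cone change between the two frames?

+1.8

Before: roughly 2.0 units apart; after: 3.8. That's 1.8 units further apart.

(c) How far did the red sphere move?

1.7

From (9.9, 1.2) to (9.5, 2.9), the red sphere covered √(0.4² + 1.7²) ≈ 1.7 units.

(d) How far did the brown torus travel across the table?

0.9

The brown torus moved from about (2.3, 4.2) to (2.7, 3.4), a distance of √(0.4² + 0.8²) ≈ 0.9.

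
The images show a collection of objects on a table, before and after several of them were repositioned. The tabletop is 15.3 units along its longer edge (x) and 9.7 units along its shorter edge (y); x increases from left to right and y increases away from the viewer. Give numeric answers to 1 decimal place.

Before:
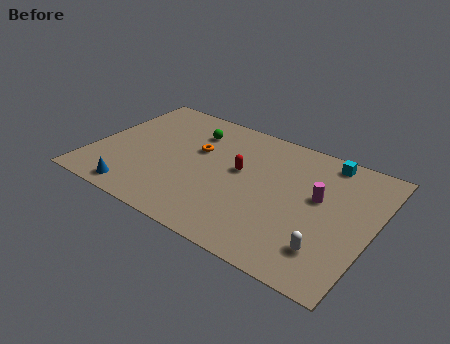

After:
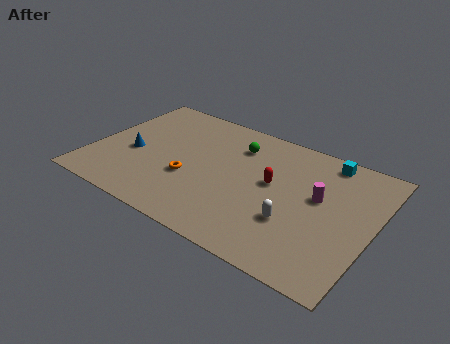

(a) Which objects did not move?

the cyan cube and the magenta cylinder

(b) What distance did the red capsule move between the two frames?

1.8

The red capsule moved from about (8.0, 5.5) to (9.8, 5.4), a distance of √(1.8² + 0.1²) ≈ 1.8.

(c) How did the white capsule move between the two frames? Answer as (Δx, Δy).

(-2.0, 1.0)

The white capsule started near (13.3, 2.2) and ended near (11.3, 3.2).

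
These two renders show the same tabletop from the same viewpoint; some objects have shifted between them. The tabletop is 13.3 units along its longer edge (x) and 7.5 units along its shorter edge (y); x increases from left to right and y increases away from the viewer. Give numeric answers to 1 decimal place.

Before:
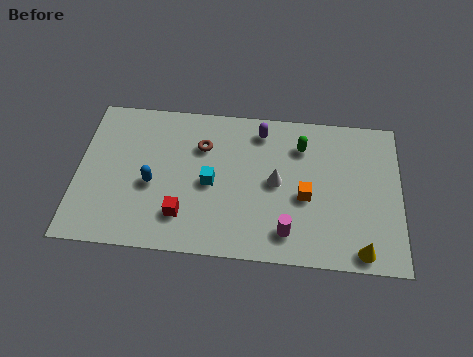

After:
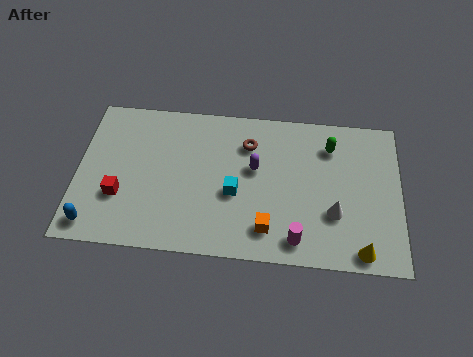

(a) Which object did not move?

the yellow cone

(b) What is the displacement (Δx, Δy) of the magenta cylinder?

(0.4, -0.3)

From the two frames, the magenta cylinder sits at roughly (8.7, 1.4) before and (9.1, 1.1) after.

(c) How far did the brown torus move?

1.9

From (5.1, 5.3) to (7.0, 5.6), the brown torus covered √(1.9² + 0.3²) ≈ 1.9 units.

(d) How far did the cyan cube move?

1.1

The cyan cube moved from about (5.5, 3.5) to (6.5, 3.1), a distance of √(1.0² + 0.4²) ≈ 1.1.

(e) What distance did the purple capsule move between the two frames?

1.9

The purple capsule moved from about (7.5, 6.3) to (7.3, 4.4), a distance of √(0.2² + 1.9²) ≈ 1.9.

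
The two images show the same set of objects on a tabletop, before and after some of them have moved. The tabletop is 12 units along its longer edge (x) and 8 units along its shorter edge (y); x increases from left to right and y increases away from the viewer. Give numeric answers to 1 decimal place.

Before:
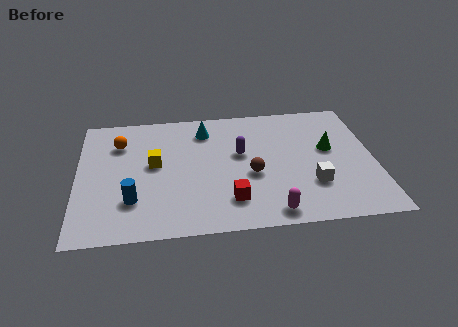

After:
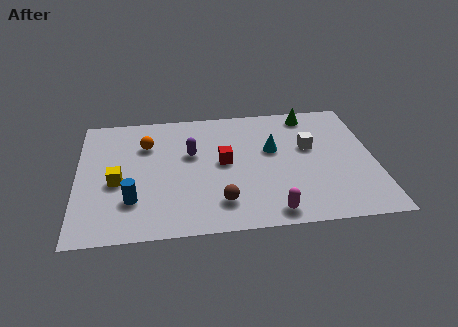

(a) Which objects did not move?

the blue cylinder and the magenta capsule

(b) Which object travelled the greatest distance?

the cyan cone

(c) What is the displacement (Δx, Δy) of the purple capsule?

(-2.0, 0.2)

From the two frames, the purple capsule sits at roughly (6.6, 4.7) before and (4.6, 4.9) after.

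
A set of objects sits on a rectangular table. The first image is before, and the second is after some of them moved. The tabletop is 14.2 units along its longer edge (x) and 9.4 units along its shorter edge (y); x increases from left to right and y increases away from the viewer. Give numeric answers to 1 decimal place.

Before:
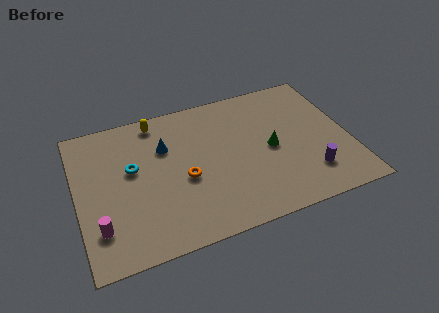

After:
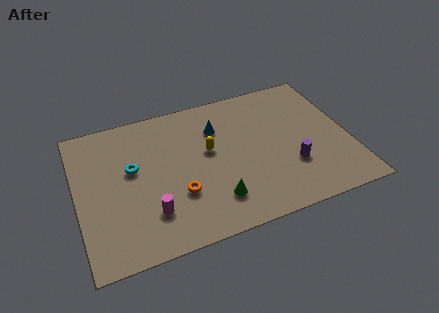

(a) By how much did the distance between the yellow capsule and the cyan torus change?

+0.8

The distance was about 3.2 in the first image and 4.0 in the second, so they moved 0.8 units further apart.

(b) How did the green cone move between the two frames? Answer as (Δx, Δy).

(-3.2, -2.4)

The green cone was at about (10.1, 4.5) and moved to about (6.9, 2.1).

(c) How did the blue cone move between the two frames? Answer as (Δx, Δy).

(2.8, 0.4)

From the two frames, the blue cone sits at roughly (4.7, 6.4) before and (7.5, 6.8) after.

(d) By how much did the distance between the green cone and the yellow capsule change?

-3.6

The distance was about 6.9 in the first image and 3.3 in the second, so they moved 3.6 units closer together.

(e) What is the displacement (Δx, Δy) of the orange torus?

(-0.4, -0.9)

The orange torus was at about (5.5, 4.0) and moved to about (5.1, 3.1).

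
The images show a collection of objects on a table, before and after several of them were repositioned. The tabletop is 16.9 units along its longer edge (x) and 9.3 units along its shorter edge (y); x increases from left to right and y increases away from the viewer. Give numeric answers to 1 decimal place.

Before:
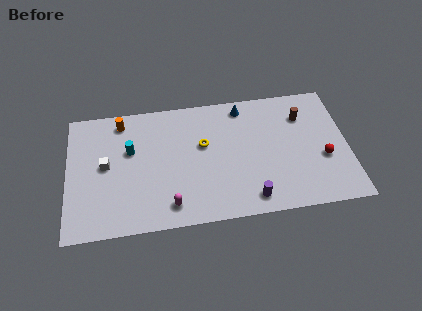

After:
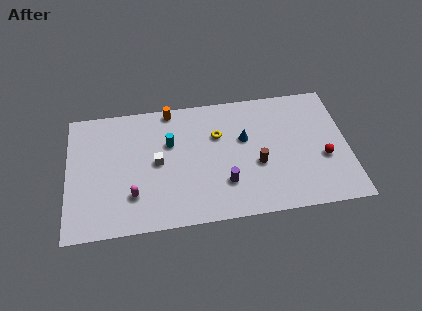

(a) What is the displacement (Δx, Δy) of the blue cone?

(0.0, -2.4)

From the two frames, the blue cone sits at roughly (10.7, 8.1) before and (10.7, 5.7) after.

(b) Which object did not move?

the red sphere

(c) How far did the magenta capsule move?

2.4

From (6.1, 1.5) to (3.9, 2.5), the magenta capsule covered √(2.2² + 1.0²) ≈ 2.4 units.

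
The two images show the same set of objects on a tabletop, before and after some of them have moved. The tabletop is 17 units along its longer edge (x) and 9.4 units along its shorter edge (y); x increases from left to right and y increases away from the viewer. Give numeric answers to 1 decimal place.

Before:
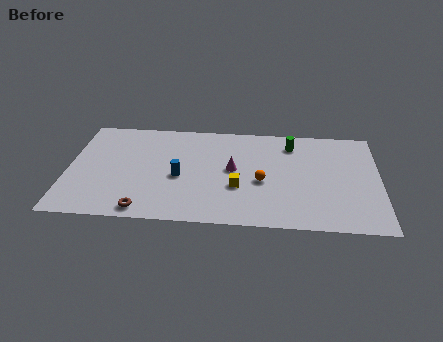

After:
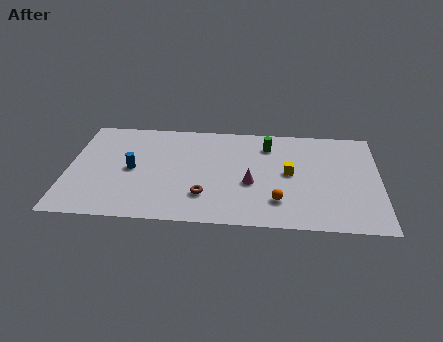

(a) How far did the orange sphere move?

1.9

The orange sphere moved from about (10.6, 4.0) to (11.5, 2.3), a distance of √(0.9² + 1.7²) ≈ 1.9.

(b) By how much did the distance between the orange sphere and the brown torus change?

-3.0

The distance was about 7.0 in the first image and 4.0 in the second, so they moved 3.0 units closer together.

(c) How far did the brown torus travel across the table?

3.5

The brown torus was near (4.3, 1.0) before and (7.5, 2.5) after, so it travelled √(3.2² + 1.5²) ≈ 3.5 units.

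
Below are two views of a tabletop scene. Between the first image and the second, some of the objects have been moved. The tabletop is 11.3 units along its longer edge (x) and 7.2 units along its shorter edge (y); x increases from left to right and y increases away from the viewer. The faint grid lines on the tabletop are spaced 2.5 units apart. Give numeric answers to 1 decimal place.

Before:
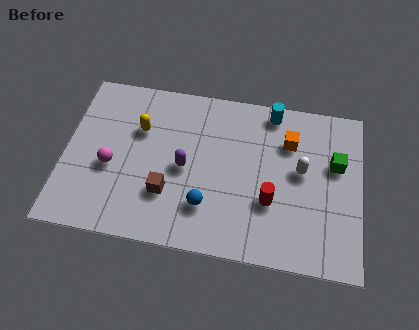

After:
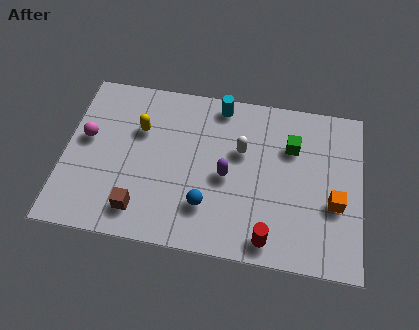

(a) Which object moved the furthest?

the orange cube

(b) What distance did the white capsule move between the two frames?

2.4

From (9.0, 4.0) to (6.7, 4.5), the white capsule covered √(2.3² + 0.5²) ≈ 2.4 units.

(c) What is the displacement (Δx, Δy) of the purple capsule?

(1.6, -0.1)

From the two frames, the purple capsule sits at roughly (4.6, 3.4) before and (6.2, 3.3) after.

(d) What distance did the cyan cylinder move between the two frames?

2.0

The cyan cylinder moved from about (7.8, 6.4) to (5.8, 6.4), a distance of √(2.0² + 0.0²) ≈ 2.0.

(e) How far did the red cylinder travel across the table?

1.6

From (7.9, 2.5) to (7.9, 0.9), the red cylinder covered √(0.0² + 1.6²) ≈ 1.6 units.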